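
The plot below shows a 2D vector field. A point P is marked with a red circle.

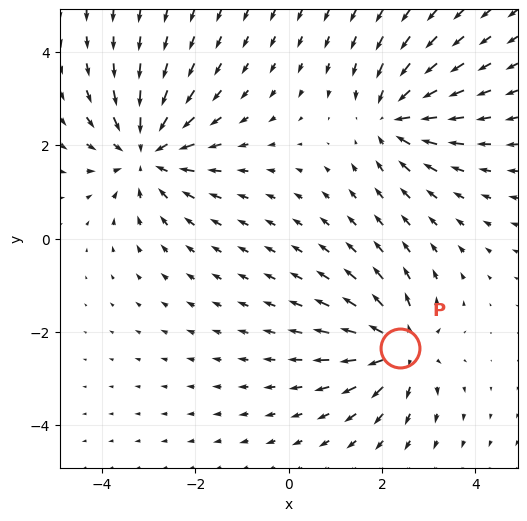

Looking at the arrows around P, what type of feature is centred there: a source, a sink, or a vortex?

source

At P (2.4, -2.3) the arrows spread outward. Divergence about +5, curl ≈0 — positive divergence with near-zero curl is a source.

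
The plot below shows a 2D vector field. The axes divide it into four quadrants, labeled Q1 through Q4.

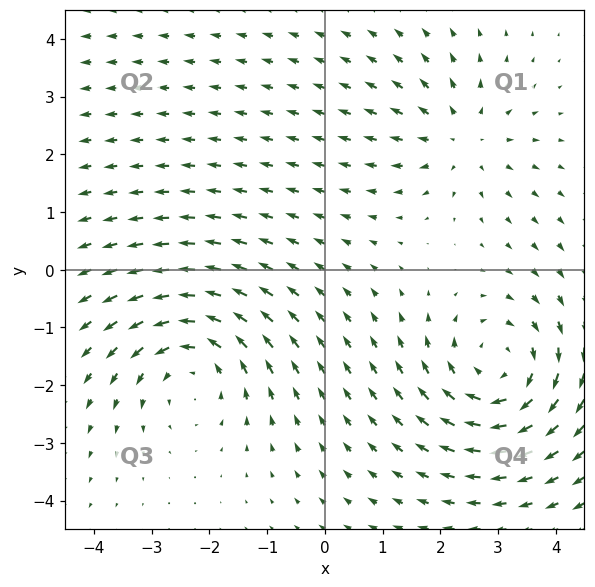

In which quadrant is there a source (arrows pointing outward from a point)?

The source sits at approximately (2.4, 2.3), which lies in quadrant Q1. The divergence there is about +3, positive as expected for a source.

Q1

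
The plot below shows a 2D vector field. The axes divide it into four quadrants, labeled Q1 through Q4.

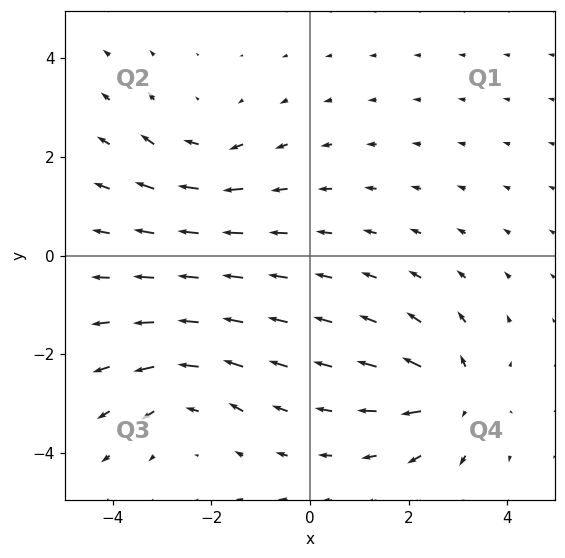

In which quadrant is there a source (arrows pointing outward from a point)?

The source sits at approximately (3.0, -2.8), which lies in quadrant Q4. The divergence there is about +5, positive as expected for a source.

Q4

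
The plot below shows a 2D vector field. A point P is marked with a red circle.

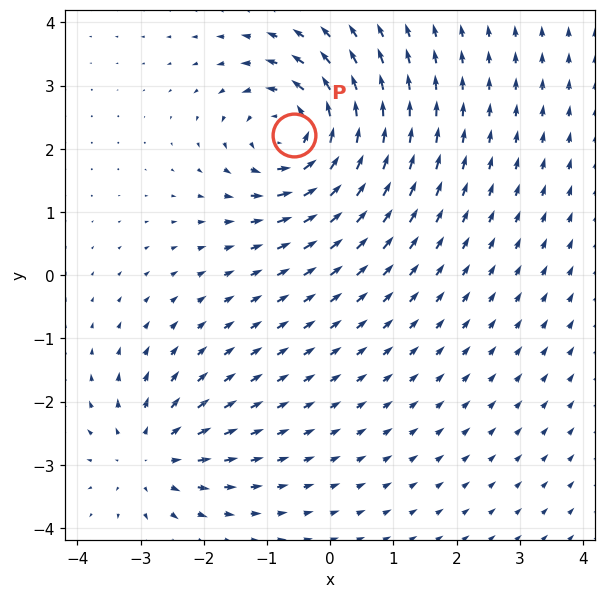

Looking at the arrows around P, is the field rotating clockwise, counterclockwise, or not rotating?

counterclockwise

Near P at (-0.6, 2.2) the arrows circulate counterclockwise. The curl (z-component) there is about +5; positive curl means counterclockwise rotation.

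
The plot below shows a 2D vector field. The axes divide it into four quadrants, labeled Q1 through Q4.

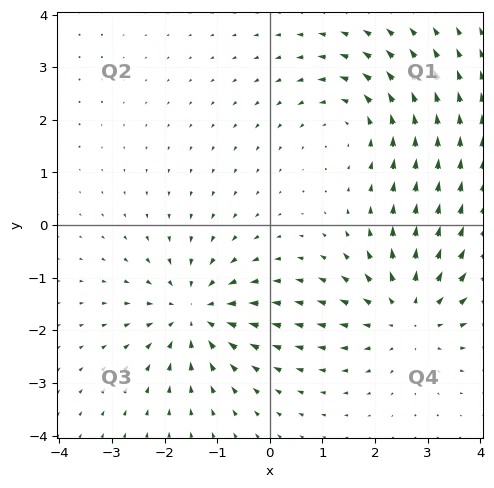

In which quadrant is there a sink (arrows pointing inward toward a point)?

Q3

The sink sits at approximately (-1.4, -1.7), which lies in quadrant Q3. The divergence there is about -4, negative as expected for a sink.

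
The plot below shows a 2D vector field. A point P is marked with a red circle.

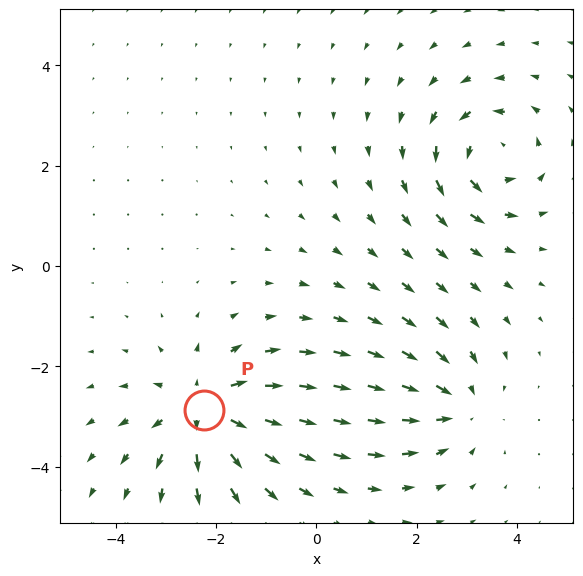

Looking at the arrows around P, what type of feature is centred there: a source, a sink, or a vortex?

source

At P (-2.2, -2.9) the arrows spread outward. Divergence about +5, curl ≈0 — positive divergence with near-zero curl is a source.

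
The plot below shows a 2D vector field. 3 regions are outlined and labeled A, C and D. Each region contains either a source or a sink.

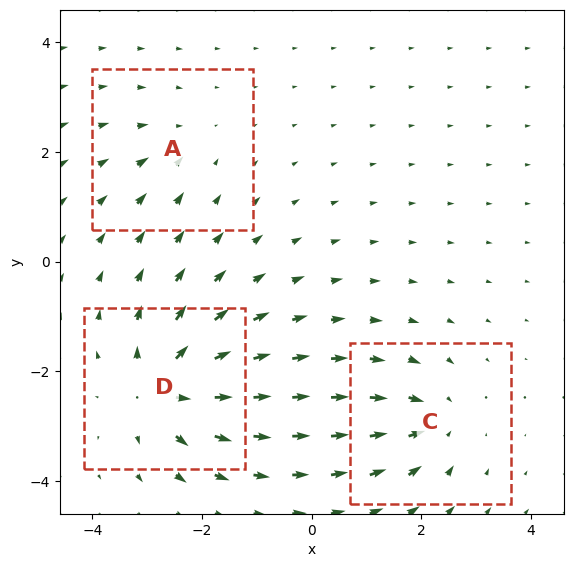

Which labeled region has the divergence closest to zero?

Divergence at each region's feature centre — A: about -2, C: about -4, D: about +6. Region A is closest to zero.

A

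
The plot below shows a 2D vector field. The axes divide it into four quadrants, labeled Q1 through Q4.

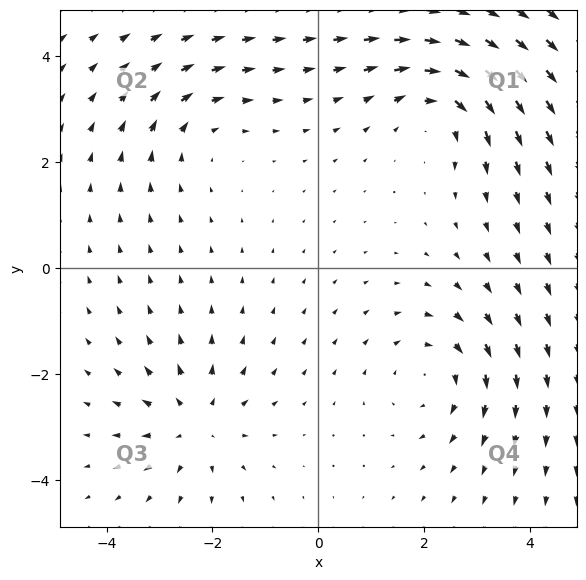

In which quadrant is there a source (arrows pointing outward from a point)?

Q3

The source sits at approximately (-2.3, -2.9), which lies in quadrant Q3. The divergence there is about +4, positive as expected for a source.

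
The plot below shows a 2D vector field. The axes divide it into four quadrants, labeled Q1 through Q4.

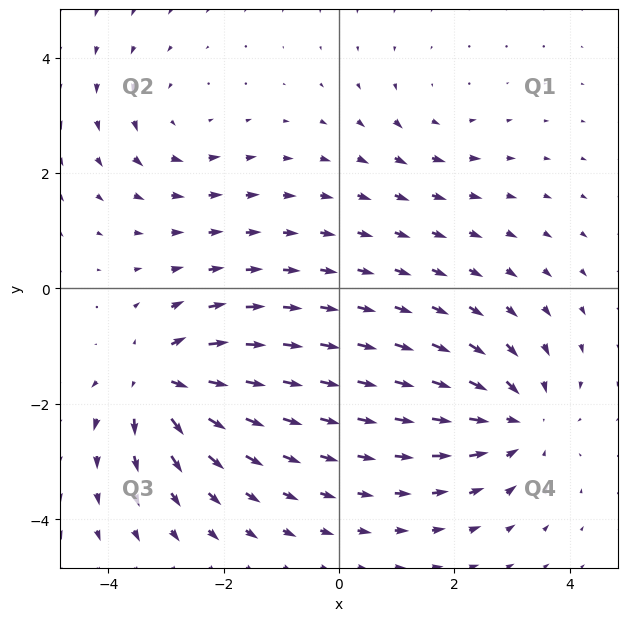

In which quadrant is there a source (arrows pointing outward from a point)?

Q3

The source sits at approximately (-3.1, -1.6), which lies in quadrant Q3. The divergence there is about +7, positive as expected for a source.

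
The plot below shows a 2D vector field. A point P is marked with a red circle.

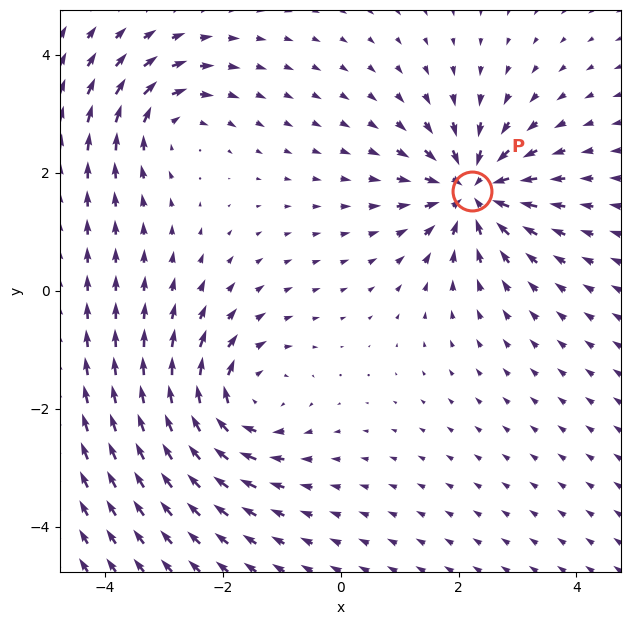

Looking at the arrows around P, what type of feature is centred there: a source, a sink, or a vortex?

sink

At P (2.2, 1.7) the arrows converge inward. Divergence about -6, curl ≈0 — negative divergence with near-zero curl is a sink.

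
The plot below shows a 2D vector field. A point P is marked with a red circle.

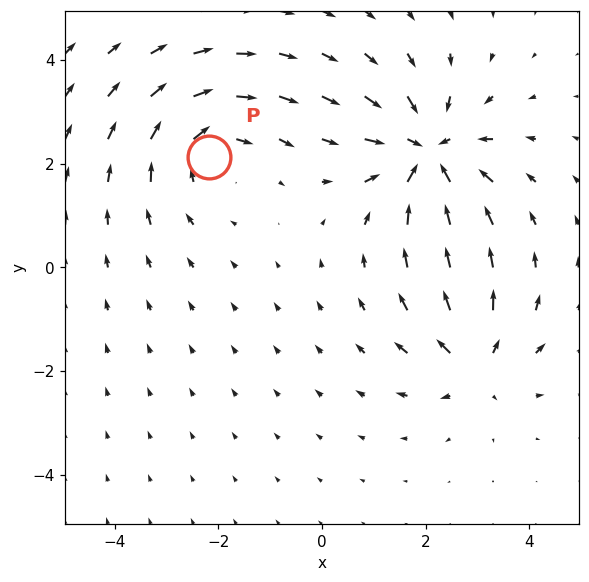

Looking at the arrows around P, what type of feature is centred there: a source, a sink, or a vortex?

At P (-2.2, 2.1) the arrows circulate clockwise. Divergence ≈0, curl about -3 — near-zero divergence with nonzero curl is a vortex.

vortex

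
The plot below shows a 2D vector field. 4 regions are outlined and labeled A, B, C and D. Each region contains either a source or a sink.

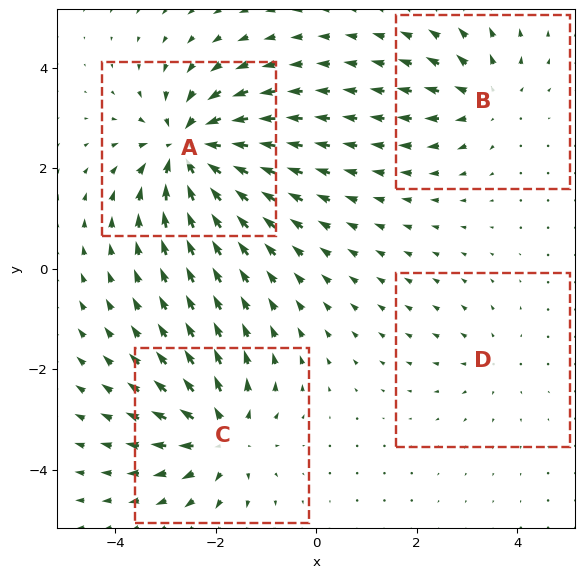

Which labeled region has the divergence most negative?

A

Divergence at each region's feature centre — A: about -7, B: about +4, C: about +5, D: about +2. Region A is most negative.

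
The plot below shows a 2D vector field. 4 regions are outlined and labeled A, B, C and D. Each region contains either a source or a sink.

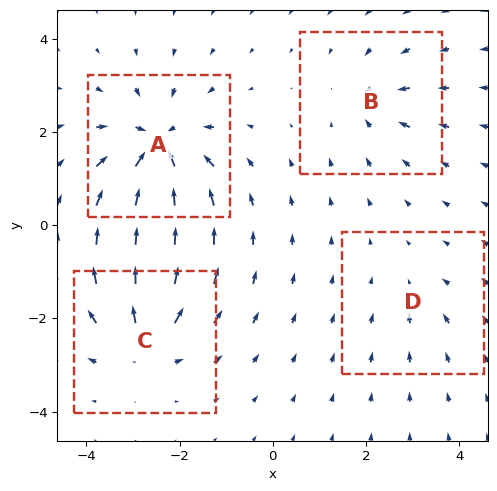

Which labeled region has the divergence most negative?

A

Divergence at each region's feature centre — A: about -8, B: about -4, C: about +6, D: about -2. Region A is most negative.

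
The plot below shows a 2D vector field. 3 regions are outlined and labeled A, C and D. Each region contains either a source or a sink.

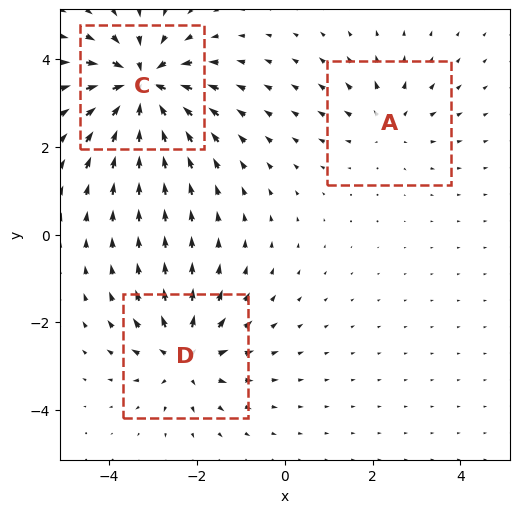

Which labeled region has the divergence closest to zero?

Divergence at each region's feature centre — A: about +2, C: about -5, D: about +4. Region A is closest to zero.

A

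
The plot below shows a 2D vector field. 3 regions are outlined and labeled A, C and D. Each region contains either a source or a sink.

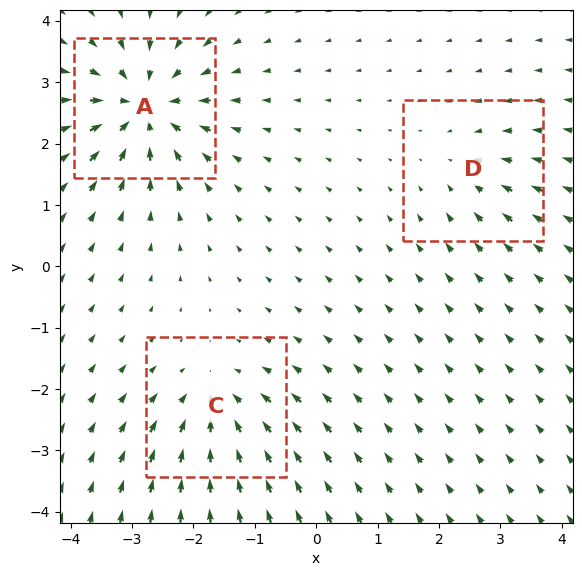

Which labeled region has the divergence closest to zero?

Divergence at each region's feature centre — A: about -7, C: about -4, D: about -3. Region D is closest to zero.

D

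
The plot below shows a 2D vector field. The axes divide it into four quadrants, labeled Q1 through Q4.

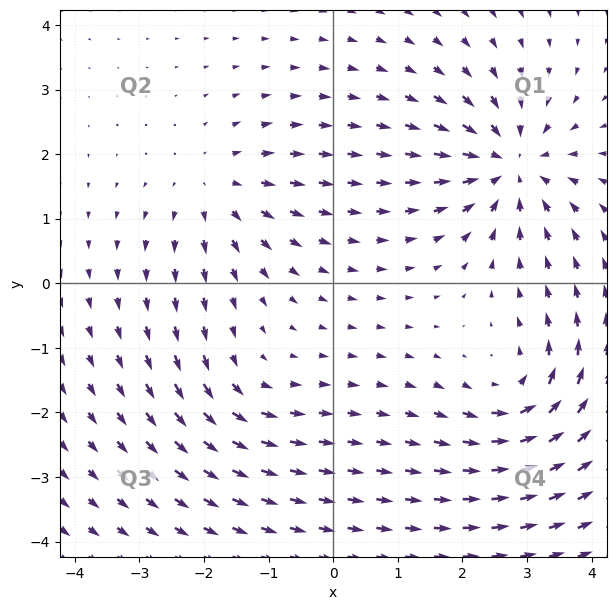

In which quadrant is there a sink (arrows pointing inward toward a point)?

The sink sits at approximately (2.7, 1.8), which lies in quadrant Q1. The divergence there is about -6, negative as expected for a sink.

Q1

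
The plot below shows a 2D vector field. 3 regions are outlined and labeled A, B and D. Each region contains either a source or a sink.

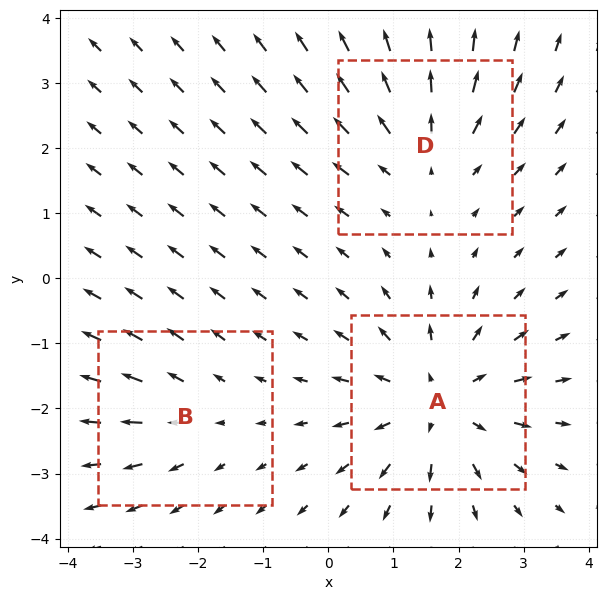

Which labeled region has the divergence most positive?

Divergence at each region's feature centre — A: about +4, B: about +2, D: about +3. Region A is most positive.

A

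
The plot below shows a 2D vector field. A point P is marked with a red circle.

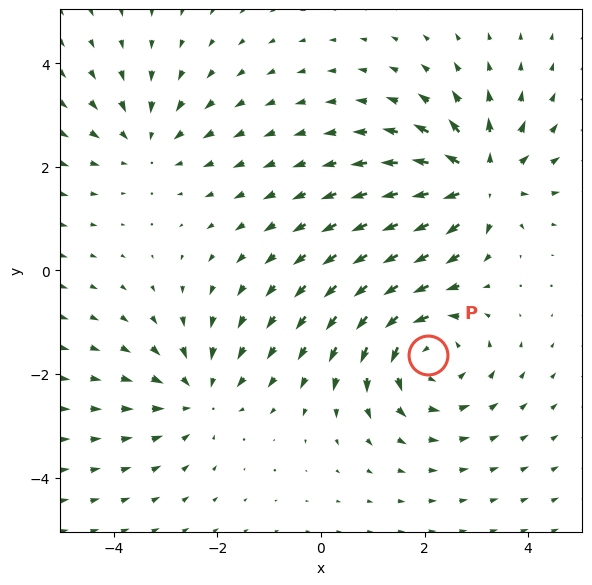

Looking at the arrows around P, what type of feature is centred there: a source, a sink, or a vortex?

At P (2.1, -1.6) the arrows circulate counterclockwise. Divergence ≈0, curl about +4 — near-zero divergence with nonzero curl is a vortex.

vortex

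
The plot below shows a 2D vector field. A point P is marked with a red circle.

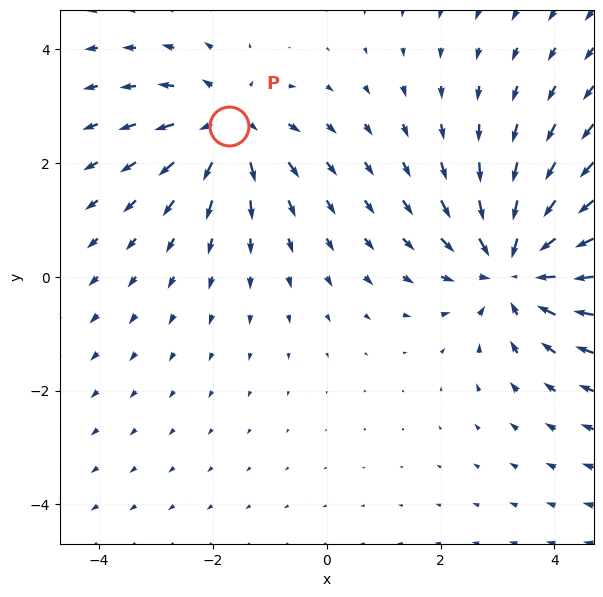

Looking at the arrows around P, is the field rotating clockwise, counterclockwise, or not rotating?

not rotating

Near P at (-1.7, 2.6) the arrows show no circulation. The curl there is ≈0.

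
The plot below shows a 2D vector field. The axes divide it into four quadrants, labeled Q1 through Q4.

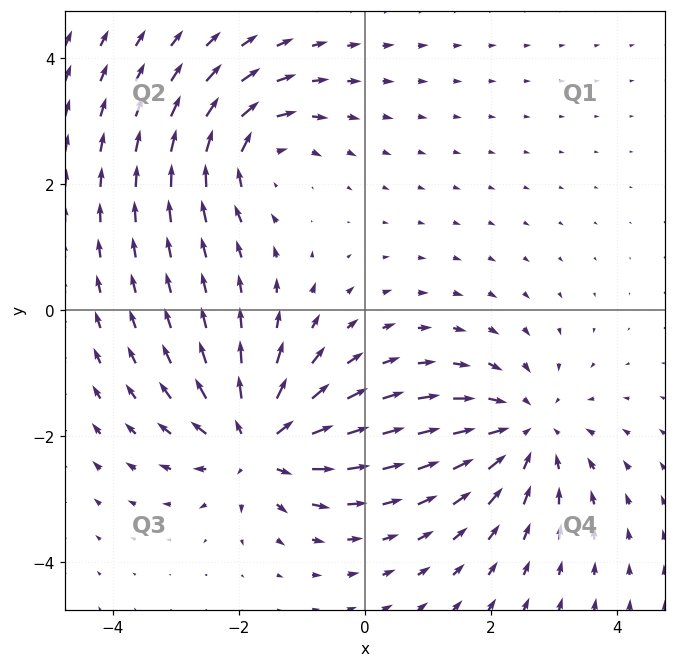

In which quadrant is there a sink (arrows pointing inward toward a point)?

Q4

The sink sits at approximately (2.5, -1.9), which lies in quadrant Q4. The divergence there is about -4, negative as expected for a sink.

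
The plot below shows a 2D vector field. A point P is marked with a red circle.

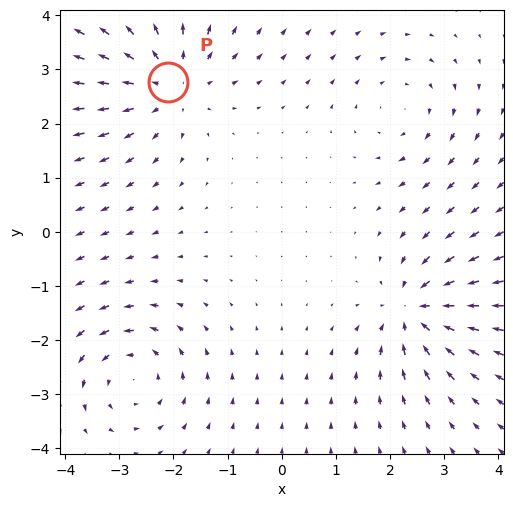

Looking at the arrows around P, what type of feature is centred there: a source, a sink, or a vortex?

At P (-2.1, 2.8) the arrows spread outward. Divergence about +3, curl ≈0 — positive divergence with near-zero curl is a source.

source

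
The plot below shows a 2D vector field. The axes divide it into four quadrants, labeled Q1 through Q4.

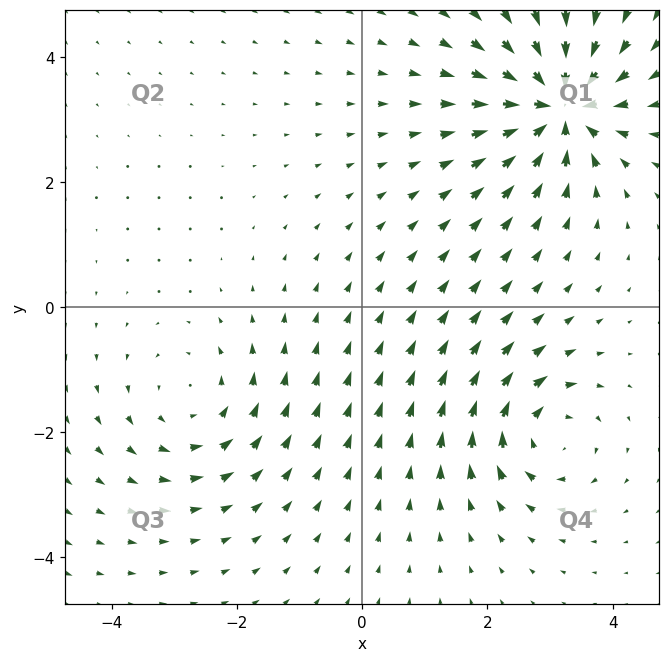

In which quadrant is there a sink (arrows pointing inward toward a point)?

Q1

The sink sits at approximately (3.1, 3.2), which lies in quadrant Q1. The divergence there is about -7, negative as expected for a sink.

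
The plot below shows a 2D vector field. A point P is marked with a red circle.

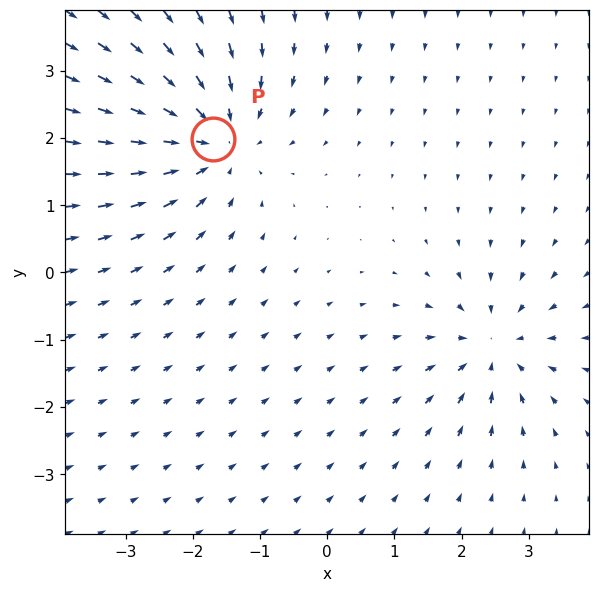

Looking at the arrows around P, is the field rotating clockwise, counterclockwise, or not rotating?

Near P at (-1.7, 2.0) the arrows show no circulation. The curl there is ≈0.

not rotating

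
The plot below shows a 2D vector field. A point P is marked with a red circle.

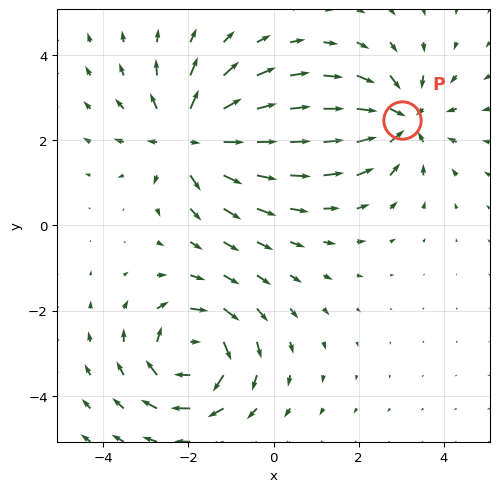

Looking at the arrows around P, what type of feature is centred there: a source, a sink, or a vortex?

At P (3.0, 2.5) the arrows converge inward. Divergence about -3, curl ≈0 — negative divergence with near-zero curl is a sink.

sink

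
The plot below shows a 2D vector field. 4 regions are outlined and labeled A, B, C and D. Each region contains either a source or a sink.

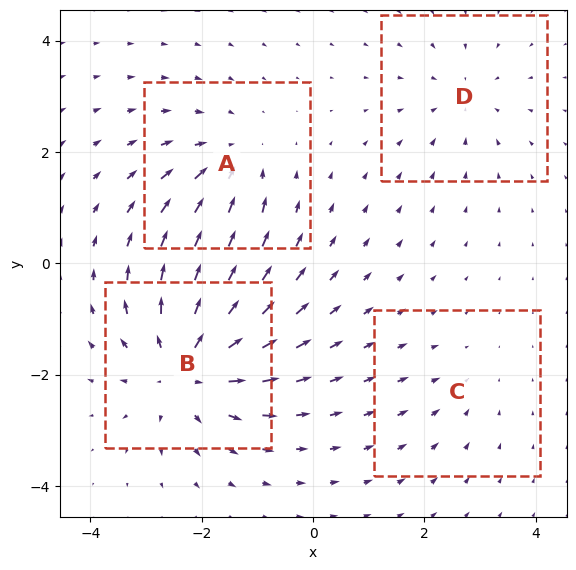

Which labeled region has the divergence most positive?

Divergence at each region's feature centre — A: about -4, B: about +7, C: about -2, D: about -3. Region B is most positive.

B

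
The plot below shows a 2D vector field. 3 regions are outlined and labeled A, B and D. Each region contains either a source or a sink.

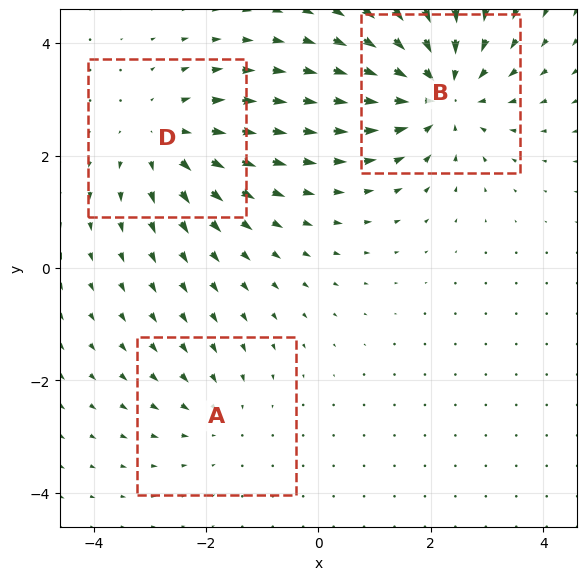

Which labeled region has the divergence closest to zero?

A

Divergence at each region's feature centre — A: about -2, B: about -4, D: about +3. Region A is closest to zero.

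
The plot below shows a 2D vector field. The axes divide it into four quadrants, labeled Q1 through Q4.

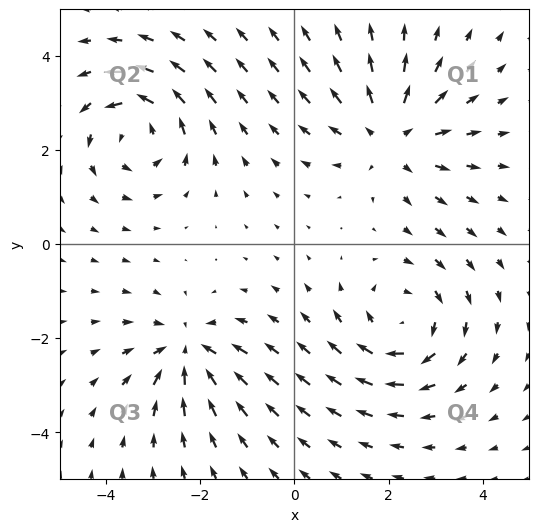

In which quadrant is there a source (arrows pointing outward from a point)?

Q1

The source sits at approximately (2.0, 2.3), which lies in quadrant Q1. The divergence there is about +3, positive as expected for a source.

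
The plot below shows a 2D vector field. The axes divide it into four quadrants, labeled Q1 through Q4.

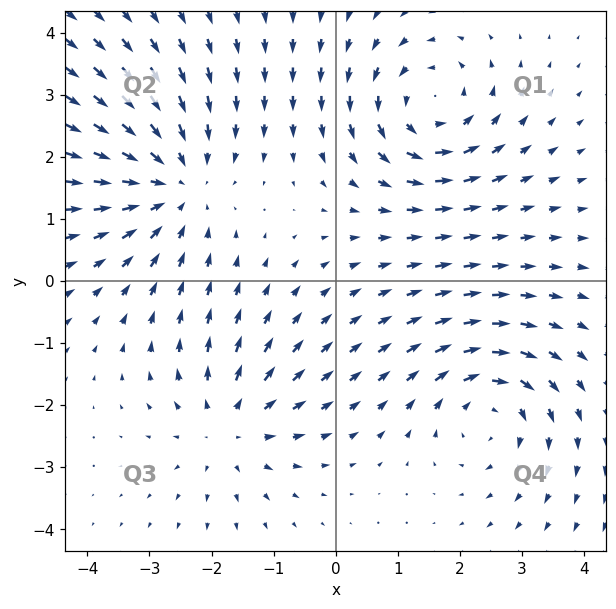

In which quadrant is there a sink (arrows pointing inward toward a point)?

Q2

The sink sits at approximately (-2.6, 1.6), which lies in quadrant Q2. The divergence there is about -3, negative as expected for a sink.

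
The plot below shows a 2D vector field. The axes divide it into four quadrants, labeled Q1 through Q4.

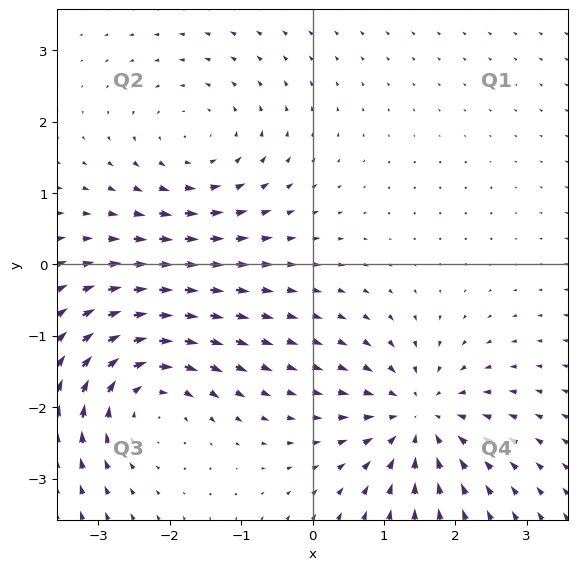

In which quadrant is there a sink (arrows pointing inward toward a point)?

The sink sits at approximately (1.5, -2.1), which lies in quadrant Q4. The divergence there is about -5, negative as expected for a sink.

Q4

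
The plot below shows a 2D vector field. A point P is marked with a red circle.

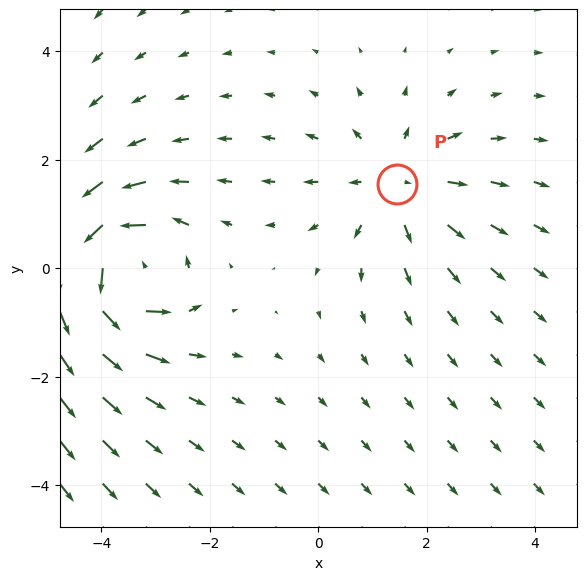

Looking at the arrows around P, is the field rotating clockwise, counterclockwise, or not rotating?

Near P at (1.5, 1.6) the arrows show no circulation. The curl there is ≈0.

not rotating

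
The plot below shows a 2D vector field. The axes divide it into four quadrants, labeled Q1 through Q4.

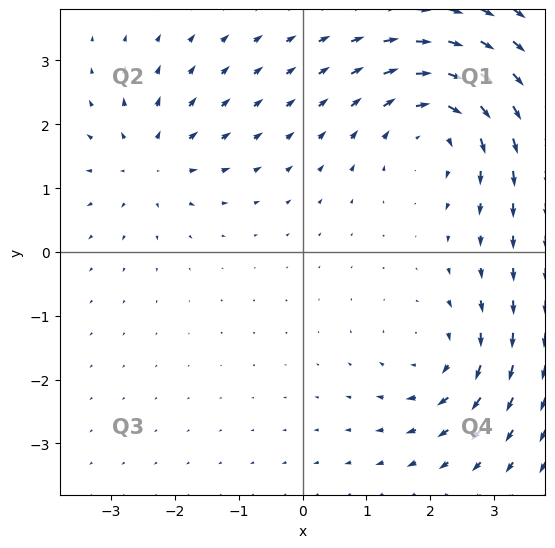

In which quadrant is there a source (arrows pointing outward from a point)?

Q2

The source sits at approximately (-2.4, 1.4), which lies in quadrant Q2. The divergence there is about +4, positive as expected for a source.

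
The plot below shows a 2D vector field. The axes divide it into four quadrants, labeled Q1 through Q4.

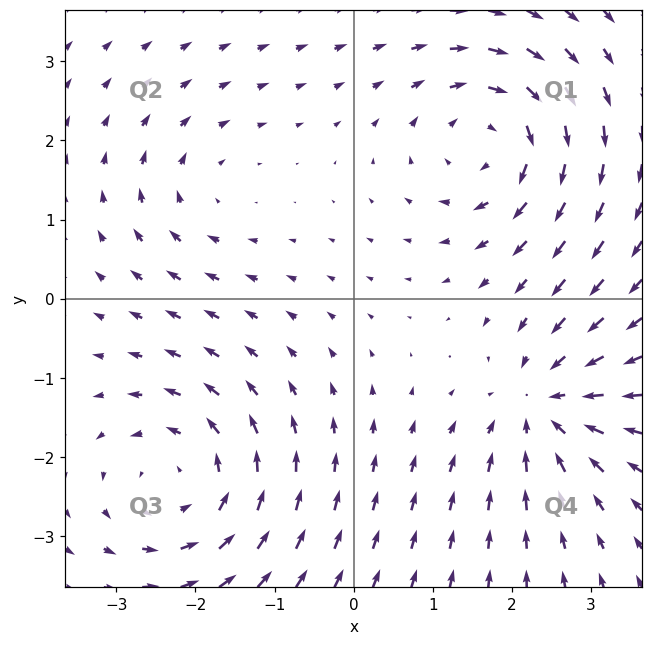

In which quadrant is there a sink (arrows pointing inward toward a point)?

The sink sits at approximately (2.4, -1.4), which lies in quadrant Q4. The divergence there is about -5, negative as expected for a sink.

Q4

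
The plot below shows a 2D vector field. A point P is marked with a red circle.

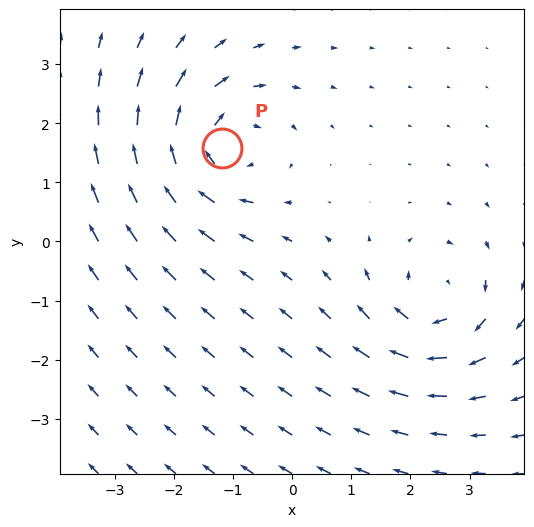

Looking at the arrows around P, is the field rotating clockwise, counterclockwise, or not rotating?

clockwise

Near P at (-1.2, 1.6) the arrows circulate clockwise. The curl (z-component) there is about -5; negative curl means clockwise rotation.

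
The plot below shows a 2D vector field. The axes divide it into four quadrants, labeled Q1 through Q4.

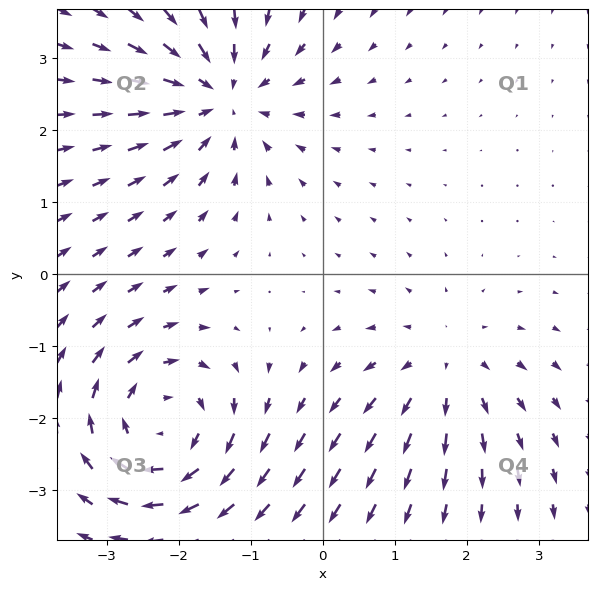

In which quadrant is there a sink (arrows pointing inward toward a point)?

The sink sits at approximately (-1.4, 2.5), which lies in quadrant Q2. The divergence there is about -4, negative as expected for a sink.

Q2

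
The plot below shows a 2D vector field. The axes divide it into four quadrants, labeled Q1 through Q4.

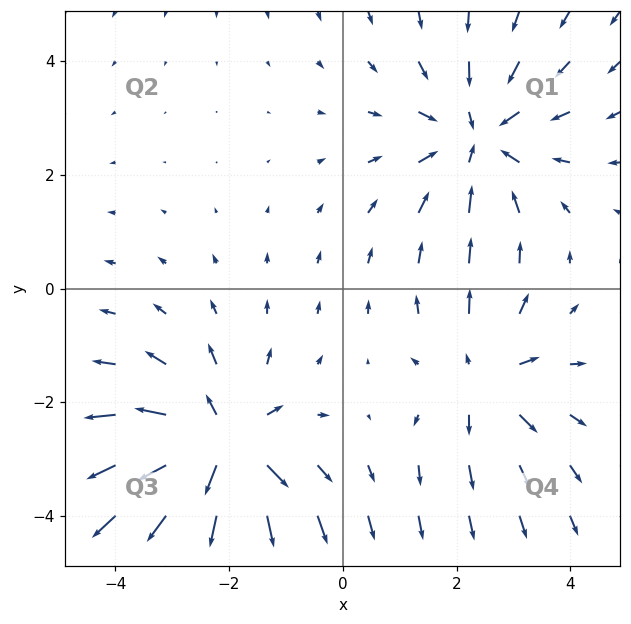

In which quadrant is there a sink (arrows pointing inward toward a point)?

Q1

The sink sits at approximately (2.4, 2.7), which lies in quadrant Q1. The divergence there is about -4, negative as expected for a sink.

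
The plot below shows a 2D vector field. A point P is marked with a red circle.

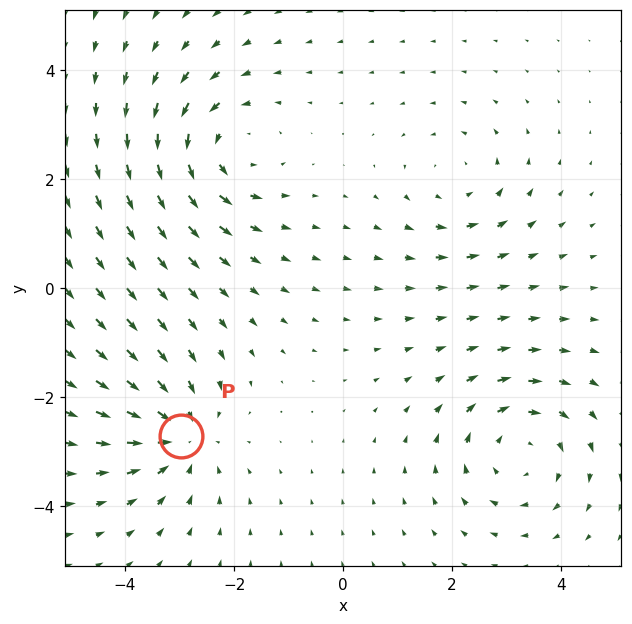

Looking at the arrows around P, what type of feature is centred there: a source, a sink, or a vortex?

sink

At P (-3.0, -2.7) the arrows converge inward. Divergence about -5, curl ≈0 — negative divergence with near-zero curl is a sink.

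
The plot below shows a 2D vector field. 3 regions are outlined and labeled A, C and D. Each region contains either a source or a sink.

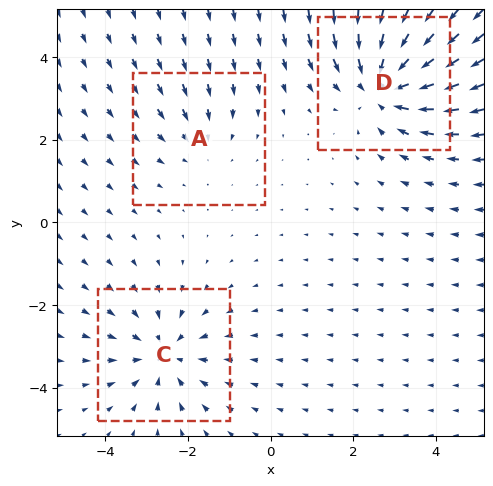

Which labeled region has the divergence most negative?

Divergence at each region's feature centre — A: about -2, C: about -3, D: about -4. Region D is most negative.

D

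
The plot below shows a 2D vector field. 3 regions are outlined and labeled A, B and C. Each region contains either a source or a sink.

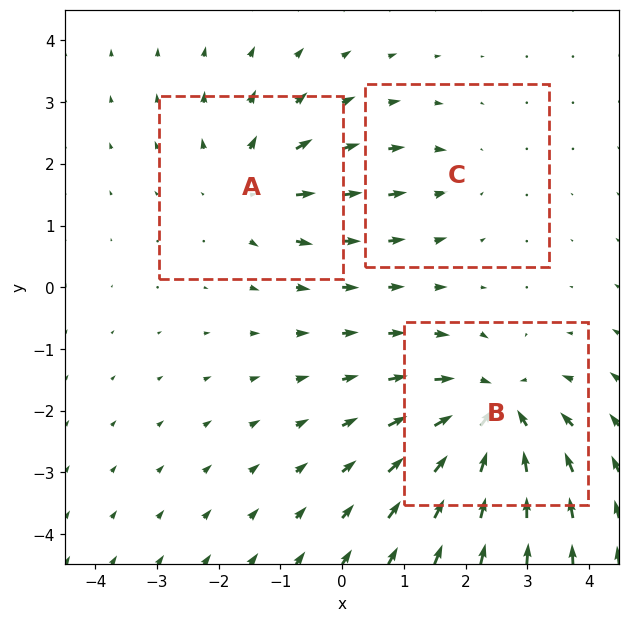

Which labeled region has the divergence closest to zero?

C

Divergence at each region's feature centre — A: about +3, B: about -5, C: about -2. Region C is closest to zero.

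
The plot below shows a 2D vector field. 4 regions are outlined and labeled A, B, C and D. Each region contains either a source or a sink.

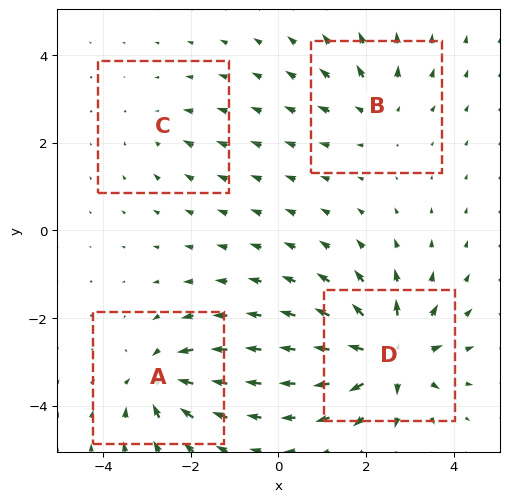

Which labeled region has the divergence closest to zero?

C

Divergence at each region's feature centre — A: about -6, B: about +4, C: about -3, D: about +9. Region C is closest to zero.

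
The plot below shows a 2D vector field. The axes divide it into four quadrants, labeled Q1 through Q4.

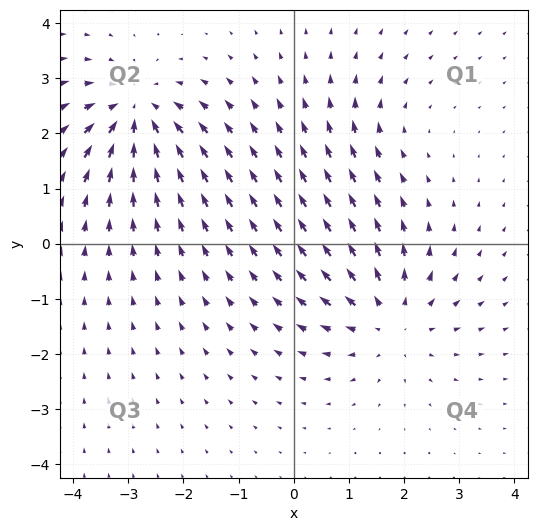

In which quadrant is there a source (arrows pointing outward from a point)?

Q4

The source sits at approximately (1.7, -1.4), which lies in quadrant Q4. The divergence there is about +4, positive as expected for a source.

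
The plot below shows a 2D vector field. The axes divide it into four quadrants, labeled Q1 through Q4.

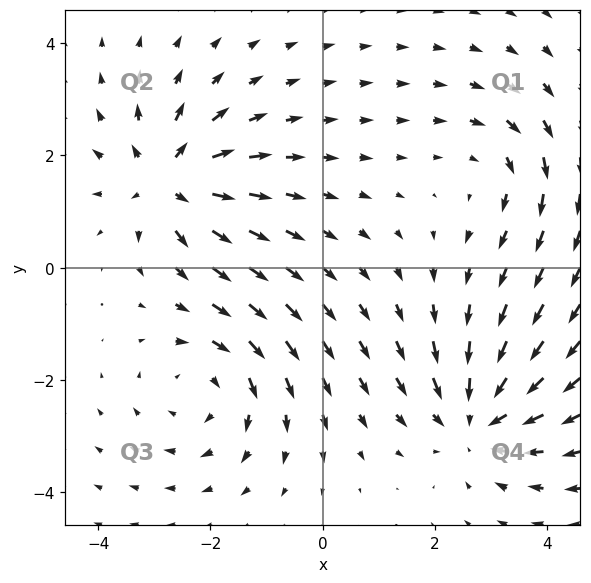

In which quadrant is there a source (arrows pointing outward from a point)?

The source sits at approximately (-2.7, 1.6), which lies in quadrant Q2. The divergence there is about +6, positive as expected for a source.

Q2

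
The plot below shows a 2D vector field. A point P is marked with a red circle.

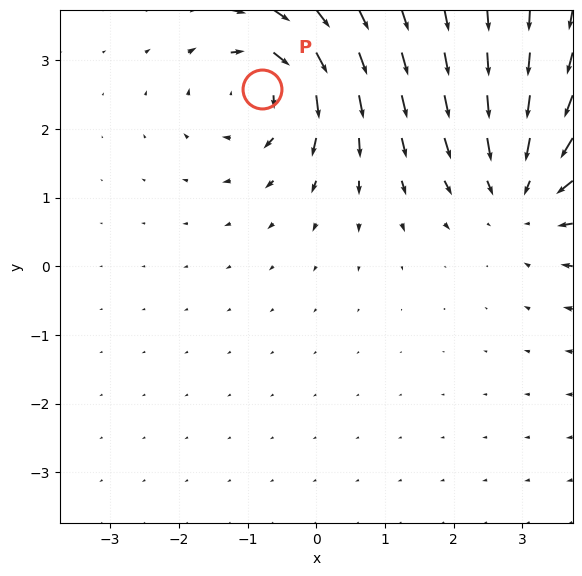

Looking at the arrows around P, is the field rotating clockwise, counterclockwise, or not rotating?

clockwise

Near P at (-0.8, 2.6) the arrows circulate clockwise. The curl (z-component) there is about -4; negative curl means clockwise rotation.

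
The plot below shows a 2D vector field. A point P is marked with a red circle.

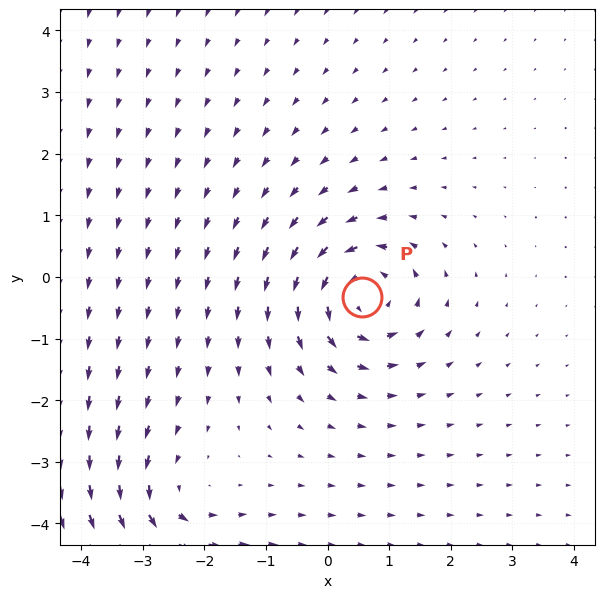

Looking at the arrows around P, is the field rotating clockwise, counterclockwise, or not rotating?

Near P at (0.6, -0.3) the arrows circulate counterclockwise. The curl (z-component) there is about +4; positive curl means counterclockwise rotation.

counterclockwise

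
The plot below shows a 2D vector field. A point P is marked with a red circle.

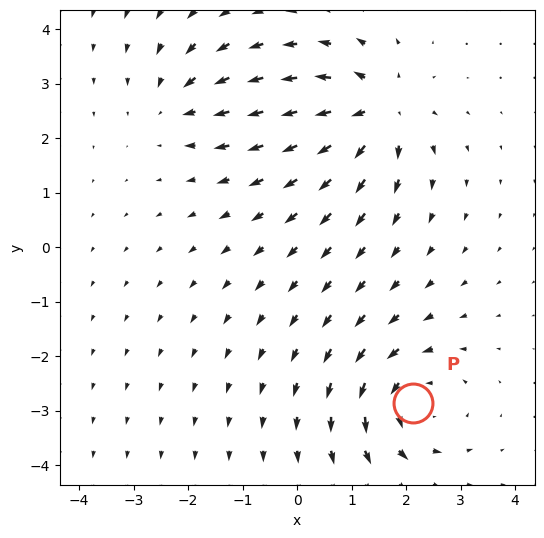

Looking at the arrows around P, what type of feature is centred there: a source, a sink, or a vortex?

At P (2.1, -2.9) the arrows circulate counterclockwise. Divergence ≈0, curl about +4 — near-zero divergence with nonzero curl is a vortex.

vortex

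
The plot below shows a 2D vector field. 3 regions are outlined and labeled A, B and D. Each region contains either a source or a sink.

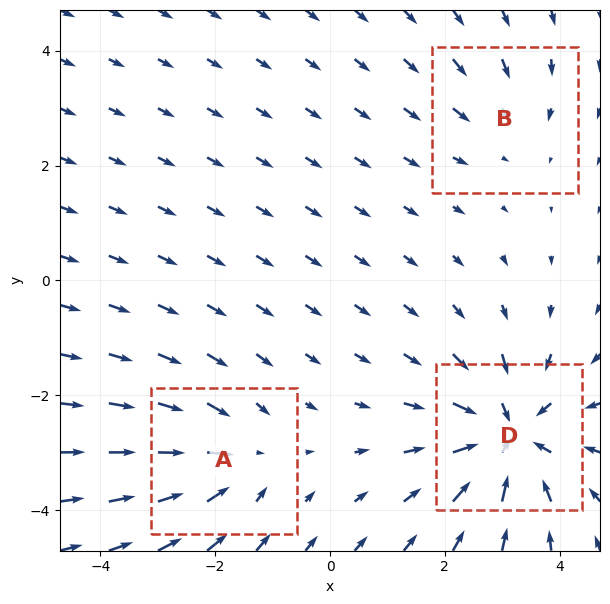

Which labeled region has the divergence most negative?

D

Divergence at each region's feature centre — A: about -3, B: about -2, D: about -5. Region D is most negative.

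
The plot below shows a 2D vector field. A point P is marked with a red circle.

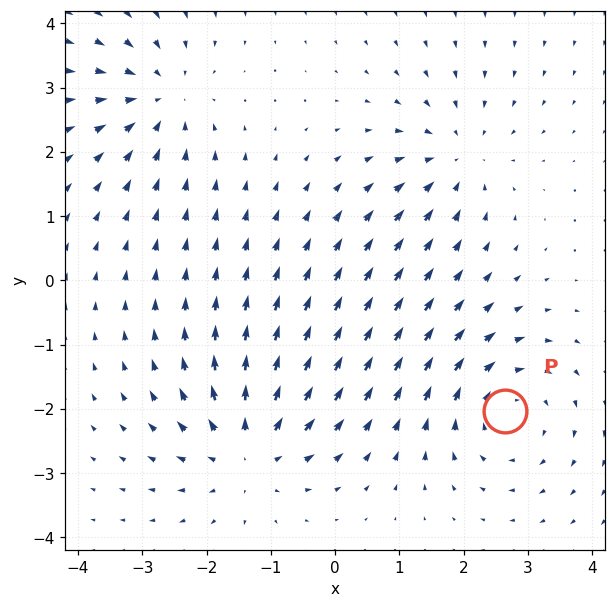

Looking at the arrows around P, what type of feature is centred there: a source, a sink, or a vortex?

At P (2.6, -2.0) the arrows circulate clockwise. Divergence ≈0, curl about -4 — near-zero divergence with nonzero curl is a vortex.

vortex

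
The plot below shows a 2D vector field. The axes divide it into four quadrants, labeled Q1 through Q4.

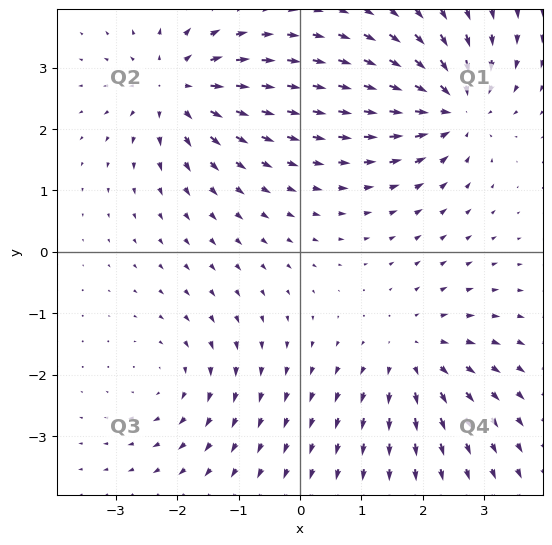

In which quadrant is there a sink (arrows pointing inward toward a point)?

The sink sits at approximately (2.5, 2.4), which lies in quadrant Q1. The divergence there is about -6, negative as expected for a sink.

Q1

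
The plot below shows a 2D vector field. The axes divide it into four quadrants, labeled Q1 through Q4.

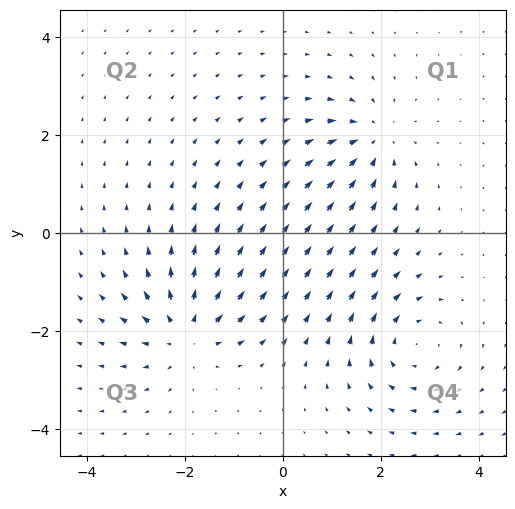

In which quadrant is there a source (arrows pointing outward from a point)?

Q3

The source sits at approximately (-2.0, -2.0), which lies in quadrant Q3. The divergence there is about +6, positive as expected for a source.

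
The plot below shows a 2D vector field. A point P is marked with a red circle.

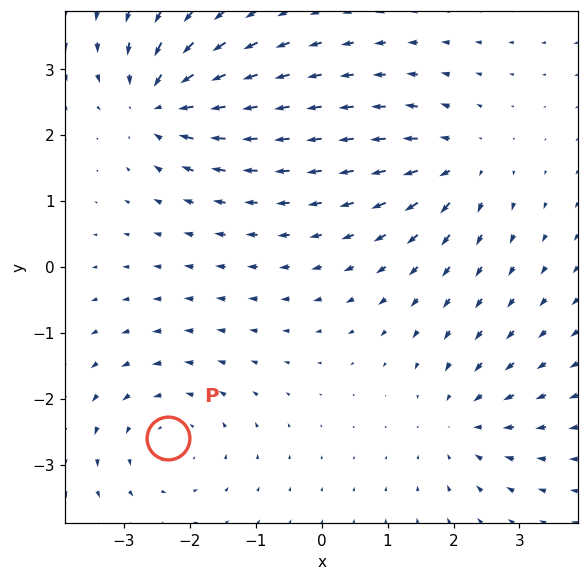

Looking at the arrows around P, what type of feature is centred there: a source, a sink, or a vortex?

At P (-2.3, -2.6) the arrows circulate counterclockwise. Divergence ≈0, curl about +3 — near-zero divergence with nonzero curl is a vortex.

vortex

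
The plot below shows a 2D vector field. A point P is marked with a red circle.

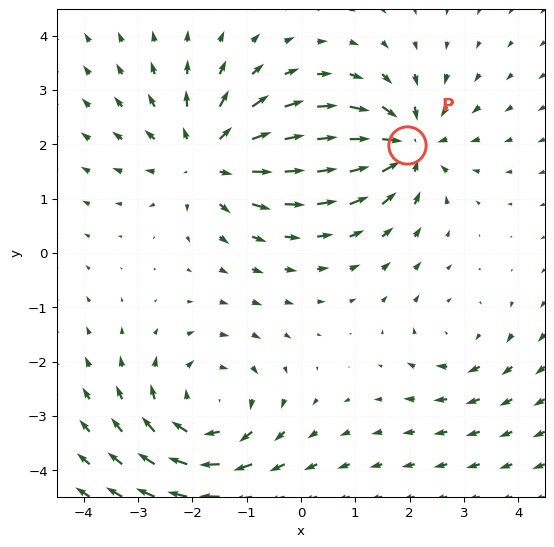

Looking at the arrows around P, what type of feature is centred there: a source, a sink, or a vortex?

At P (2.0, 2.0) the arrows converge inward. Divergence about -6, curl ≈0 — negative divergence with near-zero curl is a sink.

sink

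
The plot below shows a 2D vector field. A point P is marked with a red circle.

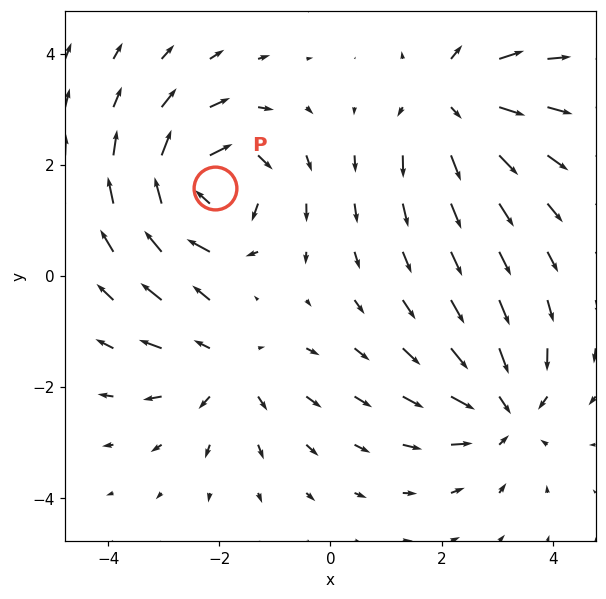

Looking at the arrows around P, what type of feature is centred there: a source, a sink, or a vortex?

vortex

At P (-2.1, 1.6) the arrows circulate clockwise. Divergence ≈0, curl about -7 — near-zero divergence with nonzero curl is a vortex.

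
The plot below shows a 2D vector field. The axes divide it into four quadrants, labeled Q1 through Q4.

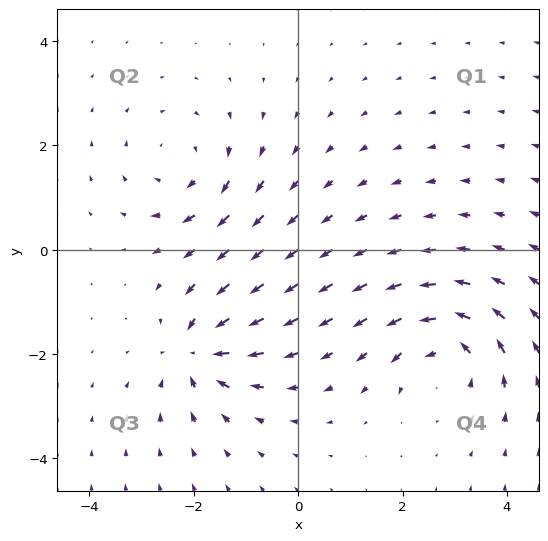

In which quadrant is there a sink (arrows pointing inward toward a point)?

Q3

The sink sits at approximately (-1.9, -2.0), which lies in quadrant Q3. The divergence there is about -4, negative as expected for a sink.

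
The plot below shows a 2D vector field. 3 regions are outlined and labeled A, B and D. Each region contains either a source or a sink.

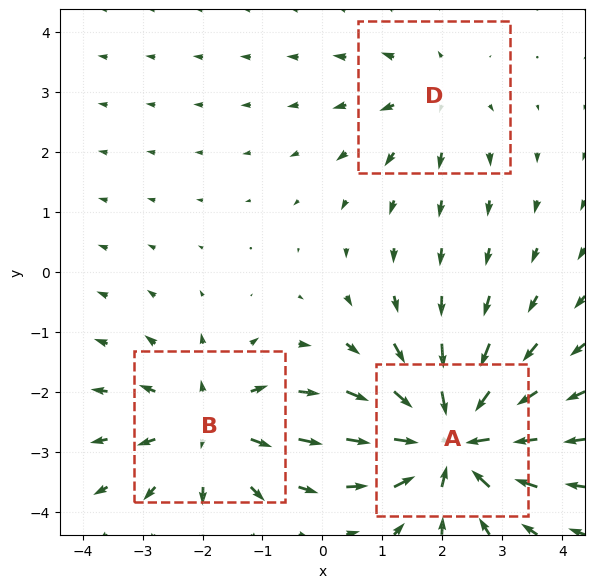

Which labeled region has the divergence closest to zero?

Divergence at each region's feature centre — A: about -5, B: about +3, D: about +2. Region D is closest to zero.

D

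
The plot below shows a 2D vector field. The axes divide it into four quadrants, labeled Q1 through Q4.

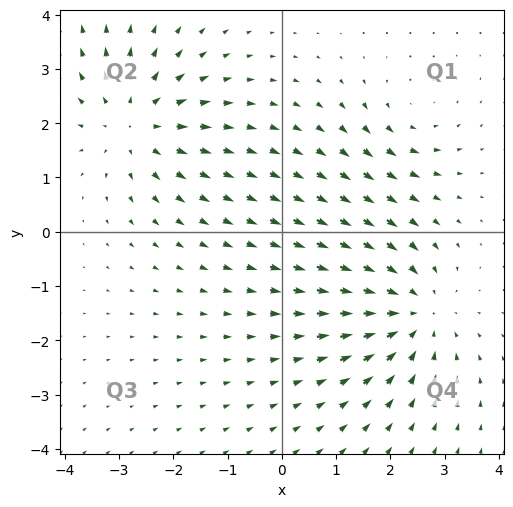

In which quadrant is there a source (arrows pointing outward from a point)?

The source sits at approximately (-2.7, 2.0), which lies in quadrant Q2. The divergence there is about +4, positive as expected for a source.

Q2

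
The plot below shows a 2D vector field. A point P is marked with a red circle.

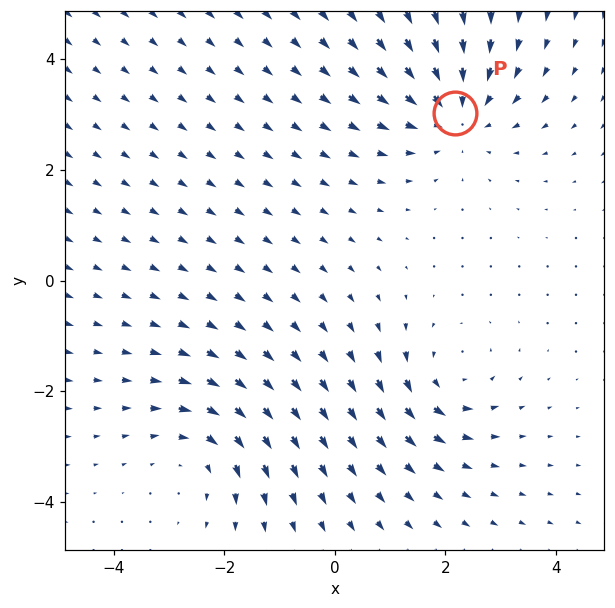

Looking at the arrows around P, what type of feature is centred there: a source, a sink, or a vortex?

sink

At P (2.2, 3.0) the arrows converge inward. Divergence about -4, curl ≈0 — negative divergence with near-zero curl is a sink.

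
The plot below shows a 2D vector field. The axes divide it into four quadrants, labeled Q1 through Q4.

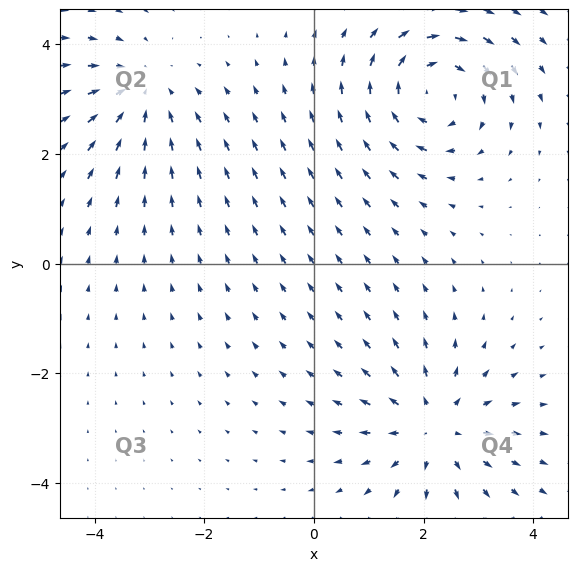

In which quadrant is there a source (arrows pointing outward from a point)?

Q4

The source sits at approximately (2.2, -3.0), which lies in quadrant Q4. The divergence there is about +4, positive as expected for a source.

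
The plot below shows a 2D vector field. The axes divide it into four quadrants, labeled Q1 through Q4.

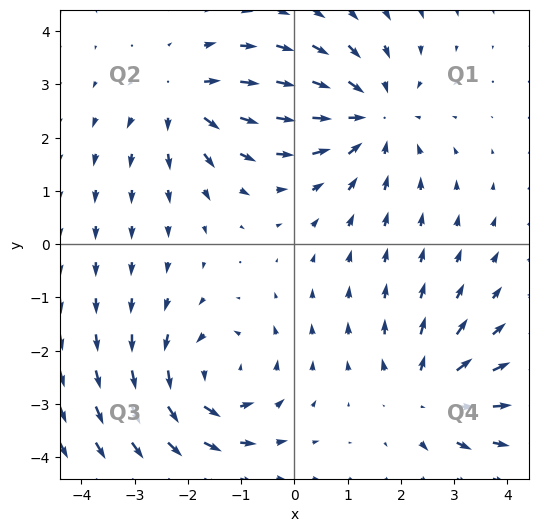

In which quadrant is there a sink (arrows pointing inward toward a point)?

The sink sits at approximately (1.5, 2.4), which lies in quadrant Q1. The divergence there is about -4, negative as expected for a sink.

Q1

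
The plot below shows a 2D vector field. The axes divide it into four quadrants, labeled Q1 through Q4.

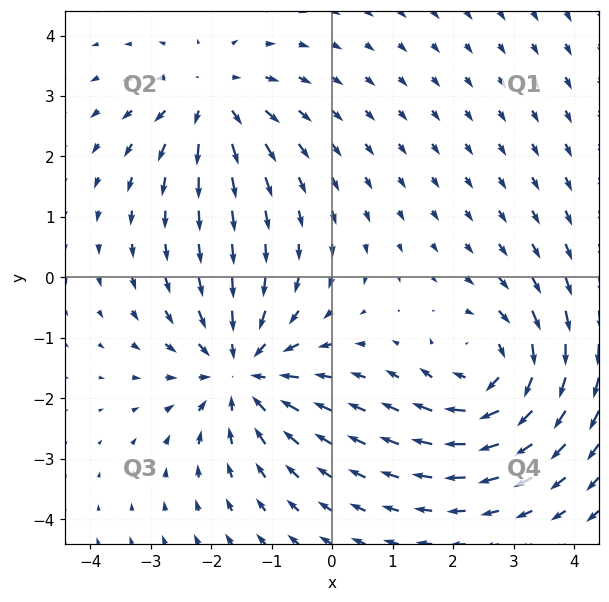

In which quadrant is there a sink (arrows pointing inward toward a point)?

Q3

The sink sits at approximately (-1.5, -1.6), which lies in quadrant Q3. The divergence there is about -4, negative as expected for a sink.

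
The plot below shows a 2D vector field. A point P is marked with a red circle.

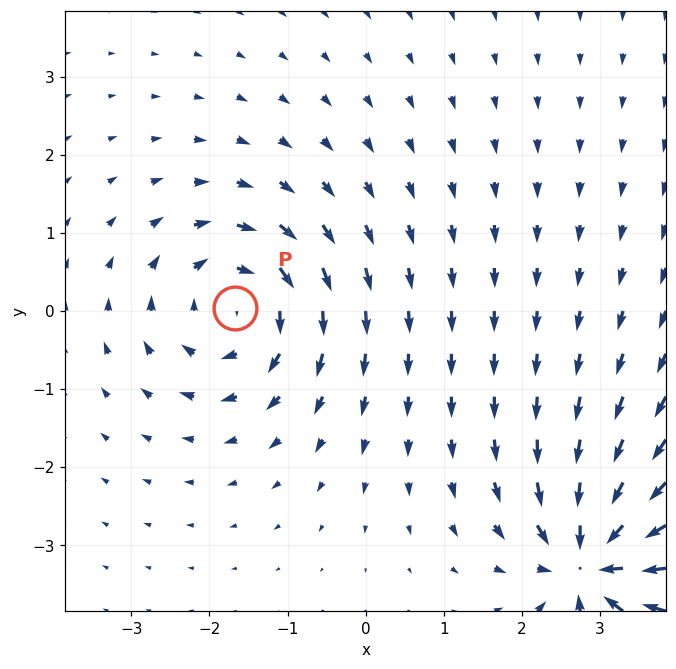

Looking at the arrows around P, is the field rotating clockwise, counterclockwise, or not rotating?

Near P at (-1.7, 0.0) the arrows circulate clockwise. The curl (z-component) there is about -5; negative curl means clockwise rotation.

clockwise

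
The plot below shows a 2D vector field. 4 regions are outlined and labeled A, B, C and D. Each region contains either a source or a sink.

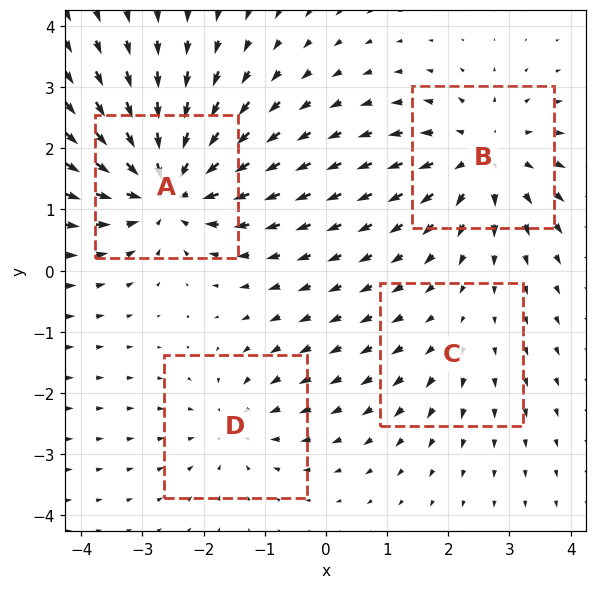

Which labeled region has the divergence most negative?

A

Divergence at each region's feature centre — A: about -7, B: about +5, C: about +2, D: about -3. Region A is most negative.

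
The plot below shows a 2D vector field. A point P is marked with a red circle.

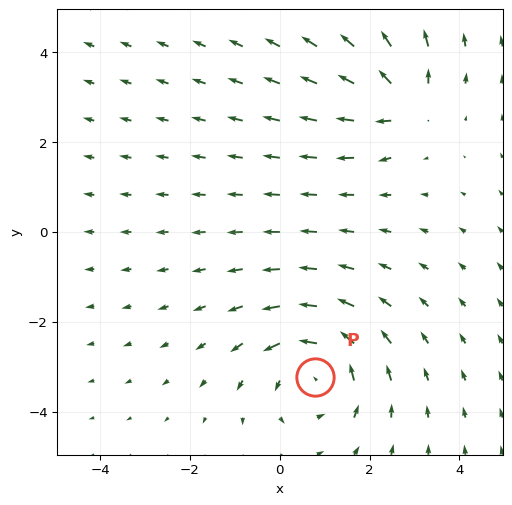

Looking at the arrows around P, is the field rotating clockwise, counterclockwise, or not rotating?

counterclockwise

Near P at (0.8, -3.2) the arrows circulate counterclockwise. The curl (z-component) there is about +4; positive curl means counterclockwise rotation.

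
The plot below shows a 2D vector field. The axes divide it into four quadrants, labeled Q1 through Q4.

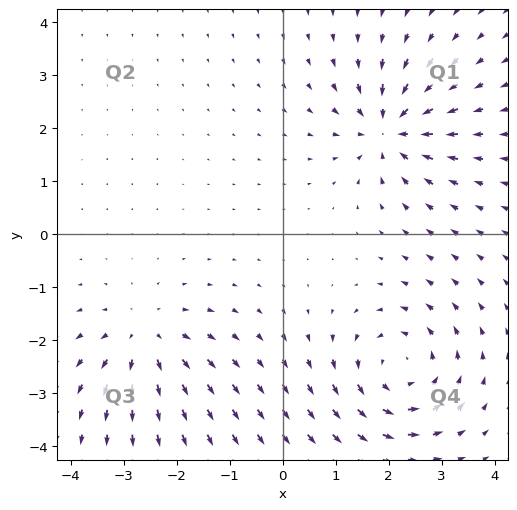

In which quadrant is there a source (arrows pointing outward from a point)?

Q3

The source sits at approximately (-2.6, -2.0), which lies in quadrant Q3. The divergence there is about +4, positive as expected for a source.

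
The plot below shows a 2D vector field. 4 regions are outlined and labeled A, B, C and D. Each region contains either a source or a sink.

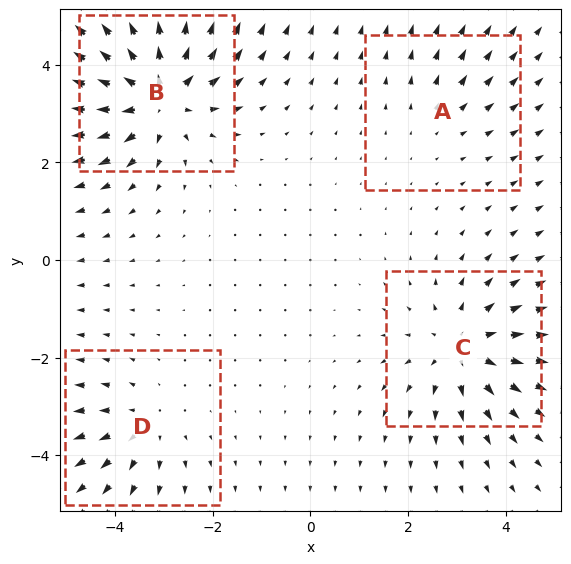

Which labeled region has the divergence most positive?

Divergence at each region's feature centre — A: about +2, B: about +7, C: about +5, D: about +3. Region B is most positive.

B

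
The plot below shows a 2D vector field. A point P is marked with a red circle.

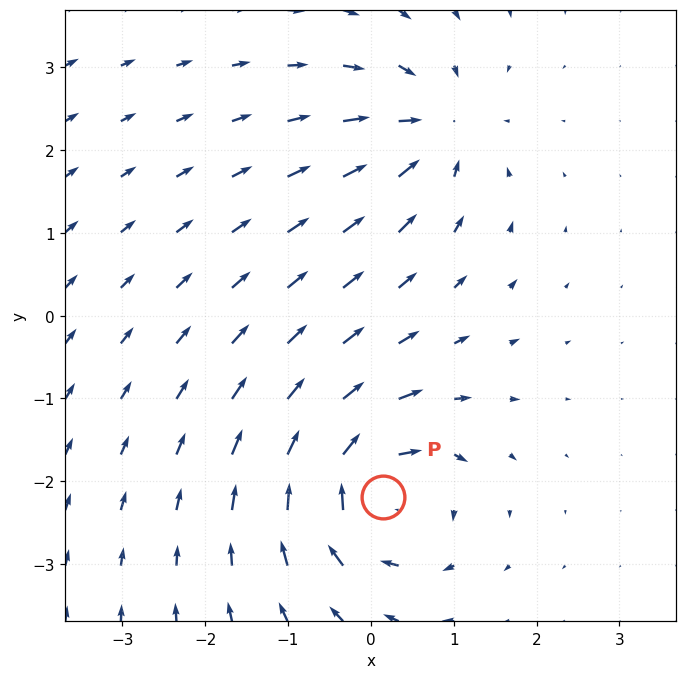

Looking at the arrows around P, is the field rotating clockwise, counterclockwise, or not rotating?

Near P at (0.1, -2.2) the arrows circulate clockwise. The curl (z-component) there is about -6; negative curl means clockwise rotation.

clockwise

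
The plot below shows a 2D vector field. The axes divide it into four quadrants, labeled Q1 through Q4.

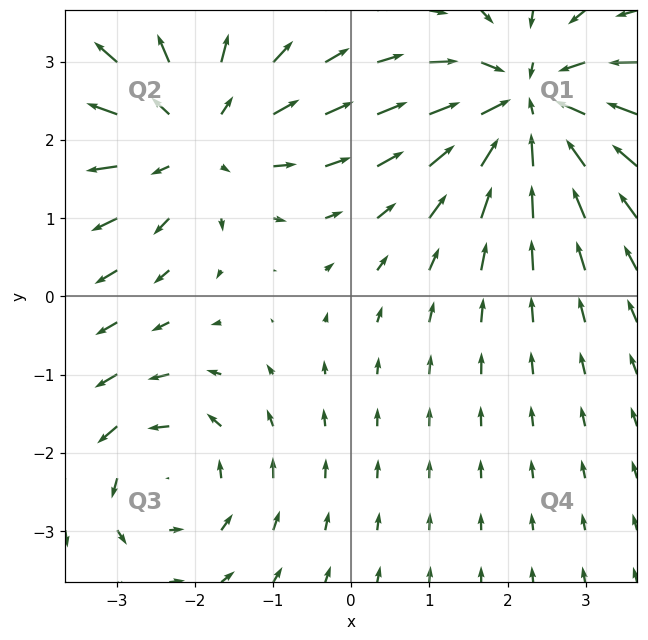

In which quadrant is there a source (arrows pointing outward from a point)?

Q2

The source sits at approximately (-2.0, 2.0), which lies in quadrant Q2. The divergence there is about +4, positive as expected for a source.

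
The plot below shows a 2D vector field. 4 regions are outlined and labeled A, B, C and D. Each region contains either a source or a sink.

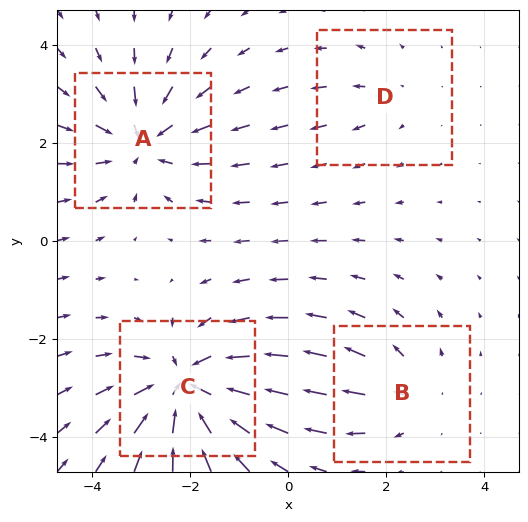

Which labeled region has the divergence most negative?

Divergence at each region's feature centre — A: about -4, B: about +3, C: about -6, D: about +2. Region C is most negative.

C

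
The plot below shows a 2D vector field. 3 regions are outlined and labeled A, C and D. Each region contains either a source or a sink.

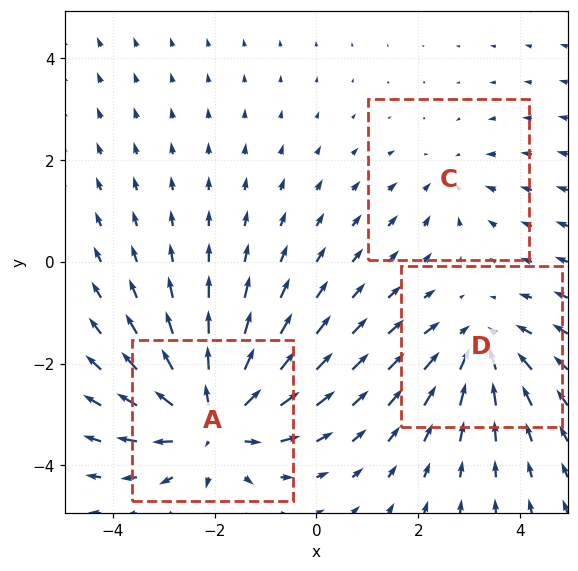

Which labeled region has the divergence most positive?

A

Divergence at each region's feature centre — A: about +5, C: about -2, D: about -3. Region A is most positive.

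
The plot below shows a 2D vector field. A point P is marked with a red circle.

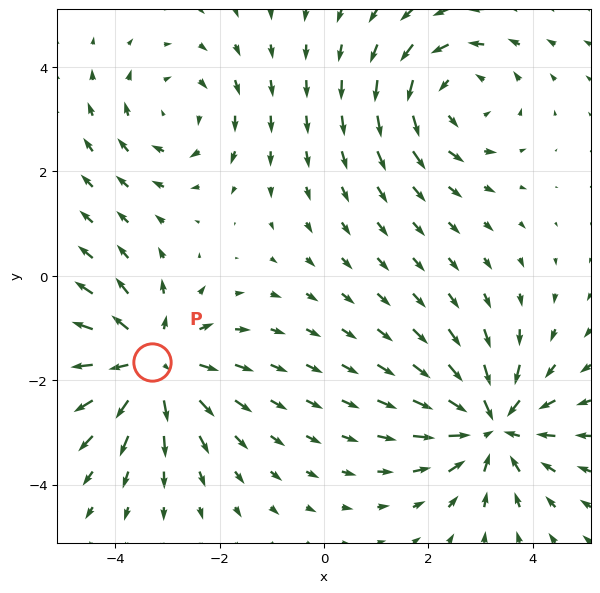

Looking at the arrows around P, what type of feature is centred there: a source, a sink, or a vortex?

At P (-3.3, -1.7) the arrows spread outward. Divergence about +4, curl ≈0 — positive divergence with near-zero curl is a source.

source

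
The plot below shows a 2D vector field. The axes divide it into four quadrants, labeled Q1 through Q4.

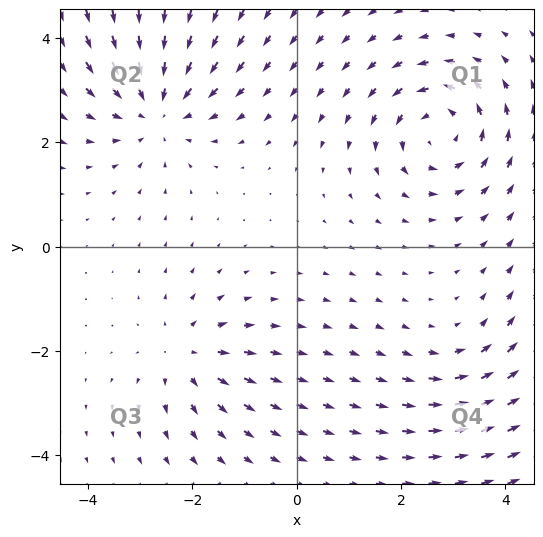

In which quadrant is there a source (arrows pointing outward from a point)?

Q3

The source sits at approximately (-2.1, -2.1), which lies in quadrant Q3. The divergence there is about +4, positive as expected for a source.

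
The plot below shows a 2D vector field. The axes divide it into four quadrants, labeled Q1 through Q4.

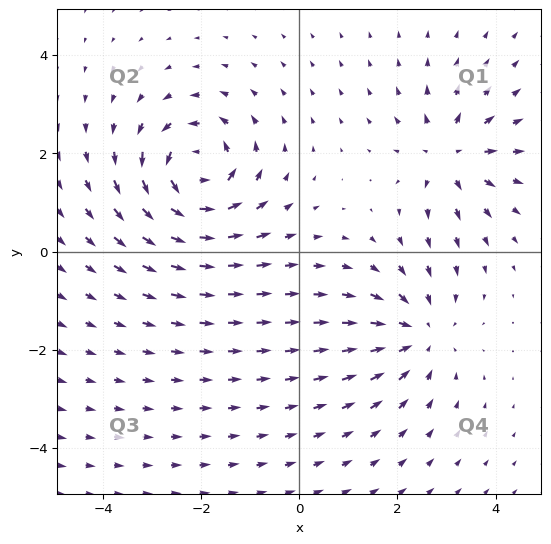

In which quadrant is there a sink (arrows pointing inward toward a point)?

The sink sits at approximately (2.4, -1.7), which lies in quadrant Q4. The divergence there is about -3, negative as expected for a sink.

Q4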